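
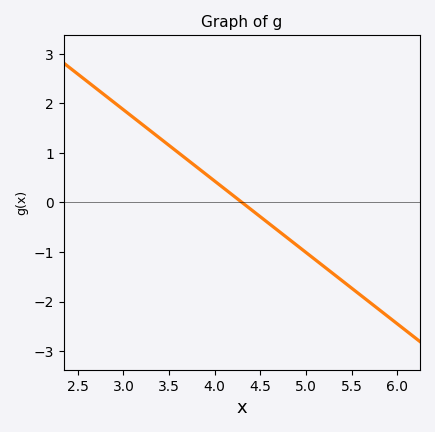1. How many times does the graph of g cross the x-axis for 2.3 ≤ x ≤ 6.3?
1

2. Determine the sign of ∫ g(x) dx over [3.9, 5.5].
negative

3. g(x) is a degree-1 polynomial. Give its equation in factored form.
y = -1.44(x - 4.3)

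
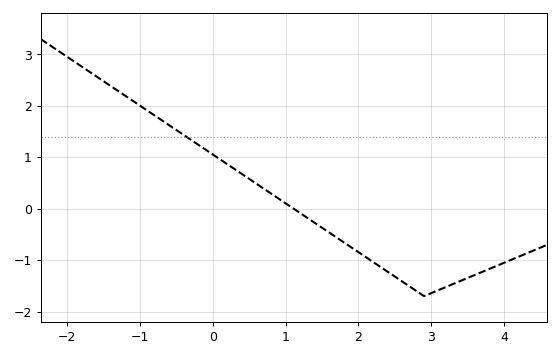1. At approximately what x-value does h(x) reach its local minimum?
2.9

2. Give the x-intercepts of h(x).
1.1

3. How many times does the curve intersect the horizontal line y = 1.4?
1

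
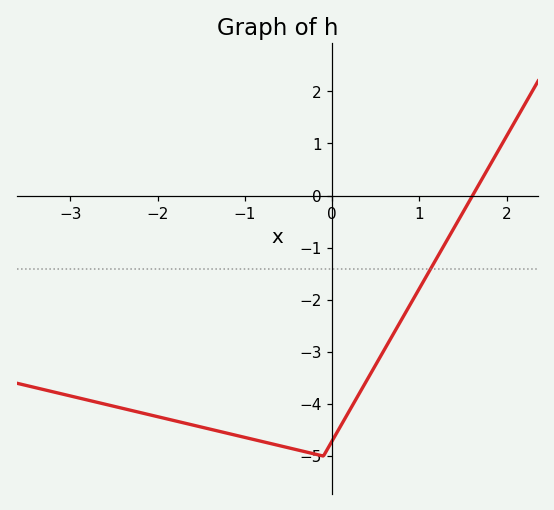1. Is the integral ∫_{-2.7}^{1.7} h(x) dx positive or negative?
negative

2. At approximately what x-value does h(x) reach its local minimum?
-0.102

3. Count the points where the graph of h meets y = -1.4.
1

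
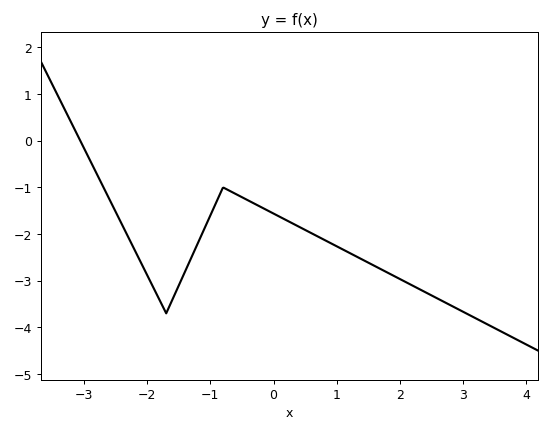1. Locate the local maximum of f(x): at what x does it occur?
-0.798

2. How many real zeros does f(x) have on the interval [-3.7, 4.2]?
1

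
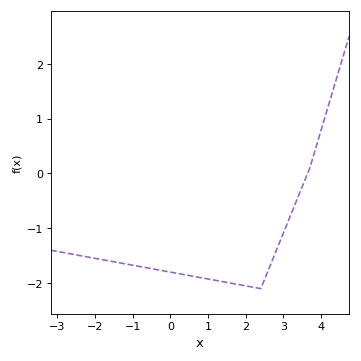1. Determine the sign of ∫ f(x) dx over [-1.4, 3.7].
negative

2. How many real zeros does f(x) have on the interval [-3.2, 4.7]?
1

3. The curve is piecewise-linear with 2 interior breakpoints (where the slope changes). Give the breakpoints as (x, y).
(2.4, -2.1); (3.7, 0.1)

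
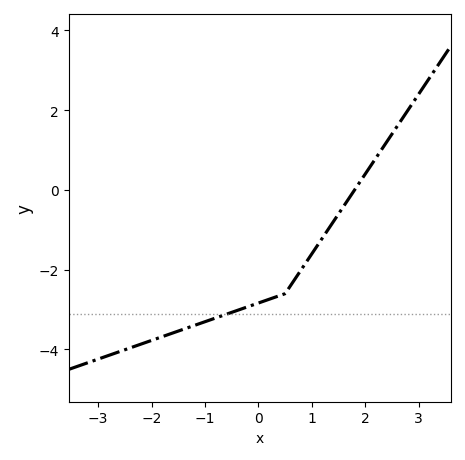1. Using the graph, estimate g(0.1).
-2.79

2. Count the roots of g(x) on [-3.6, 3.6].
1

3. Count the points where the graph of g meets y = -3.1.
1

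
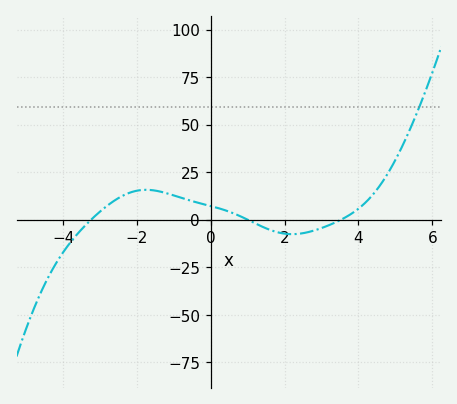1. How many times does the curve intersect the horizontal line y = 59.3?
1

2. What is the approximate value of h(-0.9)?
12.1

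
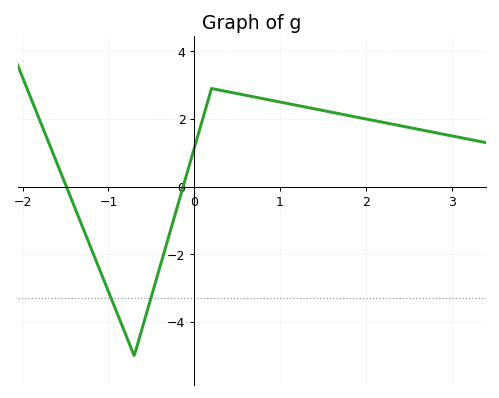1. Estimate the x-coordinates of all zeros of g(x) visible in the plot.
-1.49, -0.13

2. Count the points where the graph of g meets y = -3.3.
2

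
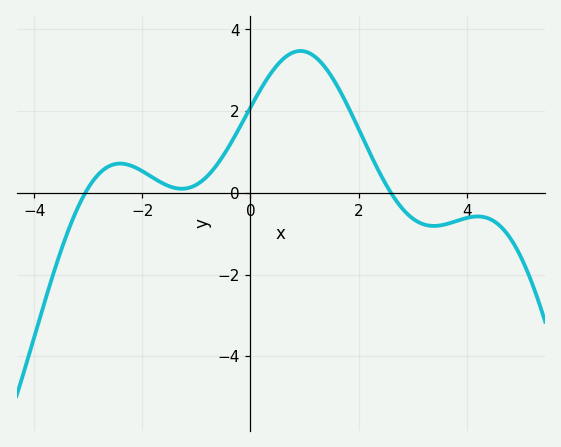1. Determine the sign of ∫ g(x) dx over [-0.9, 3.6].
positive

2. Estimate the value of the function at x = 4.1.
-0.586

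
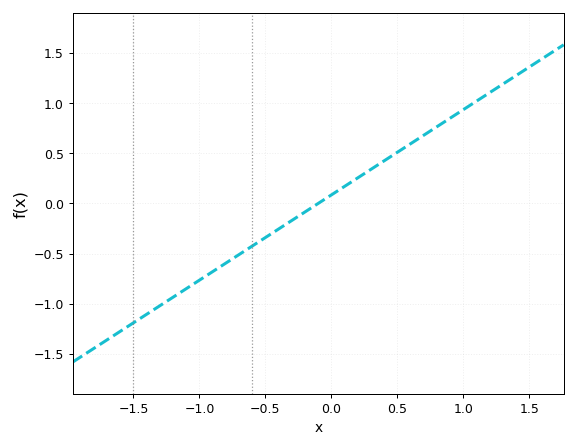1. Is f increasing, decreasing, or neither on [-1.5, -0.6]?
increasing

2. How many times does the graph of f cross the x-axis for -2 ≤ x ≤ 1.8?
1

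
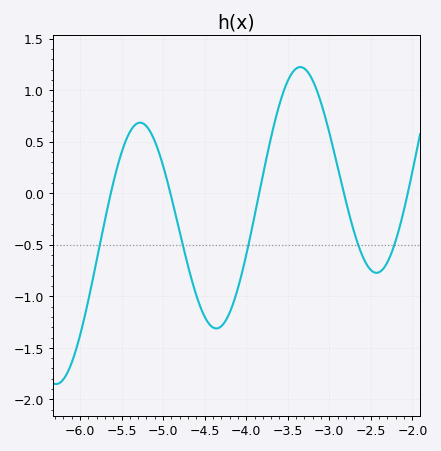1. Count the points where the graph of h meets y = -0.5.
5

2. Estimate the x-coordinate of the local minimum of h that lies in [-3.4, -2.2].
-2.4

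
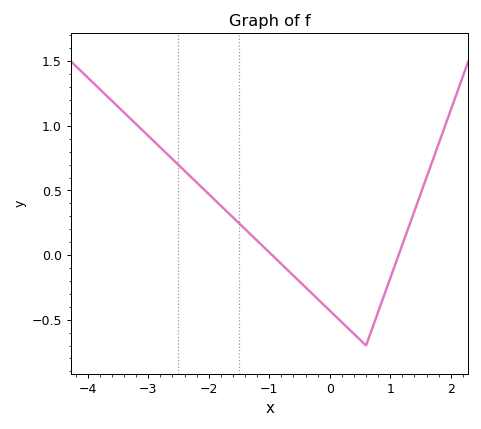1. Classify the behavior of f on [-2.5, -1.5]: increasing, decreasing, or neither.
decreasing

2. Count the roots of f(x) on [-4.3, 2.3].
2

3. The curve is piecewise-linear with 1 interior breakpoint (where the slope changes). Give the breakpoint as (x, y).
(0.6, -0.7)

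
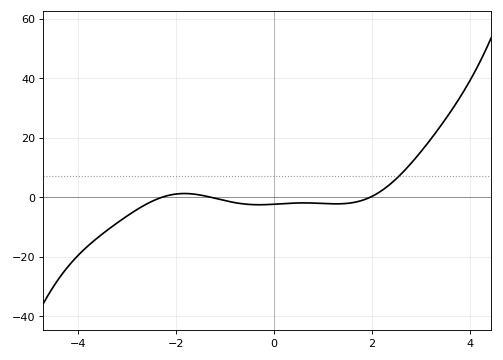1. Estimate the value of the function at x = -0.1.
-2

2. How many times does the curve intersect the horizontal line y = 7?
1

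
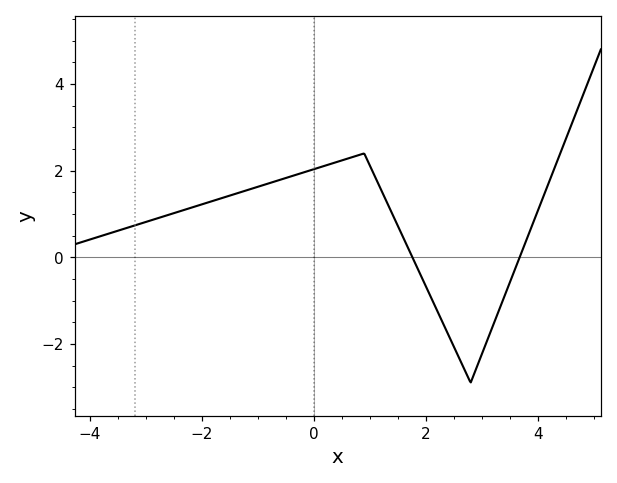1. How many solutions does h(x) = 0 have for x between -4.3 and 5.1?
2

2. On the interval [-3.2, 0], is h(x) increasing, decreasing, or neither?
increasing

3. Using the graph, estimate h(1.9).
-0.389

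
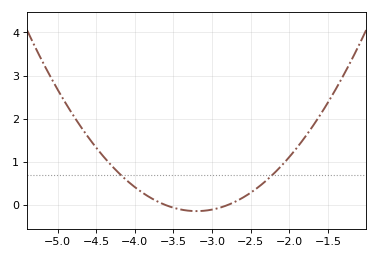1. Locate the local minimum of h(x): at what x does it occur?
-3.2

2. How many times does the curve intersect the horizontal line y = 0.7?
2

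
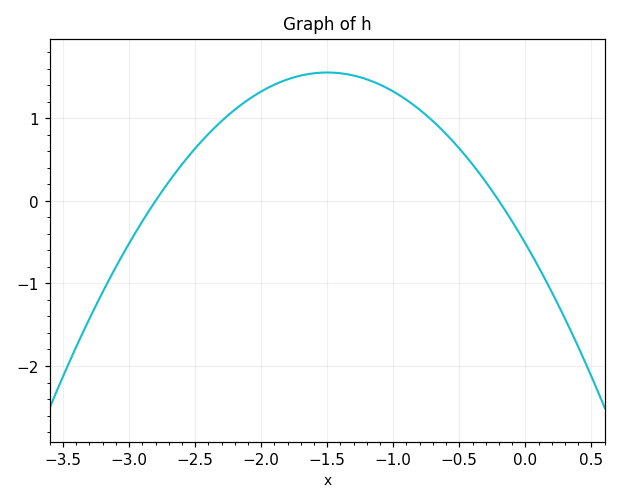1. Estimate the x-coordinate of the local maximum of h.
-1.5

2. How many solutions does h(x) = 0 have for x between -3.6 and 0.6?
2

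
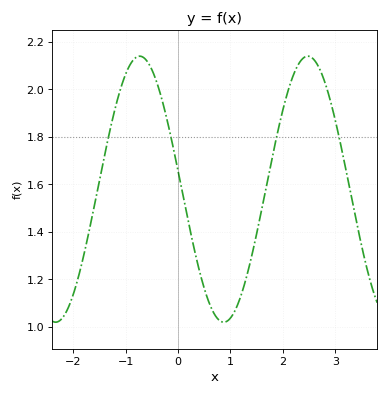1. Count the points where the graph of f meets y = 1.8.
4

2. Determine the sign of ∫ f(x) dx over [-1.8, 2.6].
positive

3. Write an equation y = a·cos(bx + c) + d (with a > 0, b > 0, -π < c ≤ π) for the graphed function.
y = 0.56cos(2x + 1.4) + 1.58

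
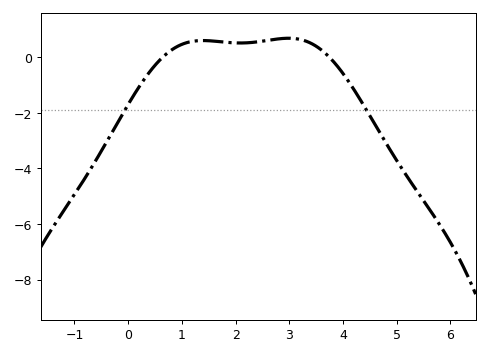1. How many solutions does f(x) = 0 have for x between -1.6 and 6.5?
2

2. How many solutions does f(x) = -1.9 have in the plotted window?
2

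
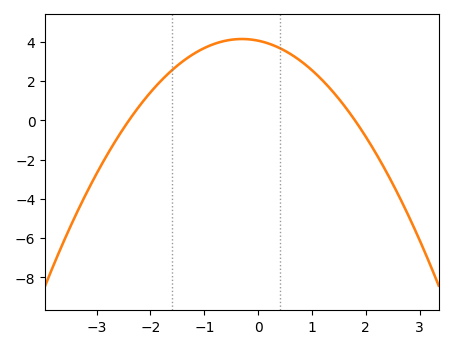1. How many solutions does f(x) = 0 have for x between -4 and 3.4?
2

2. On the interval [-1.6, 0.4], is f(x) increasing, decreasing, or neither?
neither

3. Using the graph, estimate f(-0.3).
4.15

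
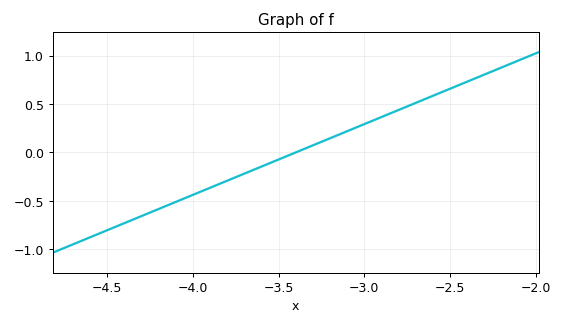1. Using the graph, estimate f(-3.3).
0.05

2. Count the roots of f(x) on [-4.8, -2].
1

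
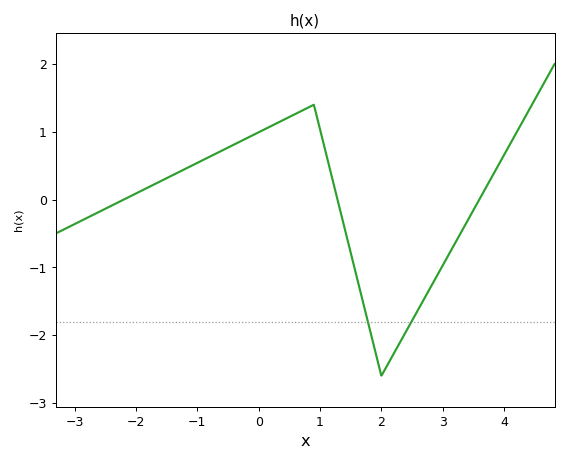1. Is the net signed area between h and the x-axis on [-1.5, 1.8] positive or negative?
positive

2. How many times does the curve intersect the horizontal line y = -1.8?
2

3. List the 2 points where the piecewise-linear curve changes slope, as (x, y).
(0.9, 1.4); (2, -2.6)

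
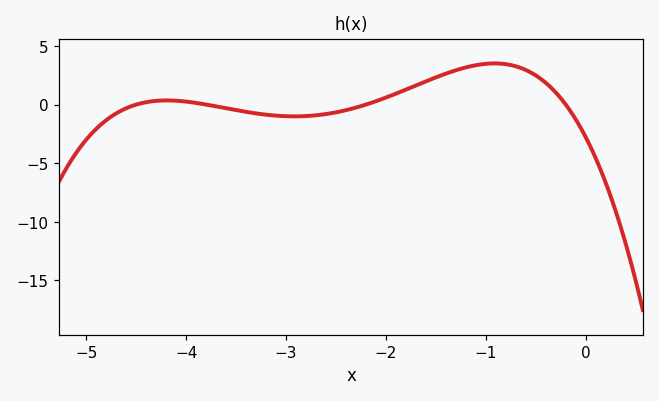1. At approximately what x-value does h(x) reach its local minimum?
-2.9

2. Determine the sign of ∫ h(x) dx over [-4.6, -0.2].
positive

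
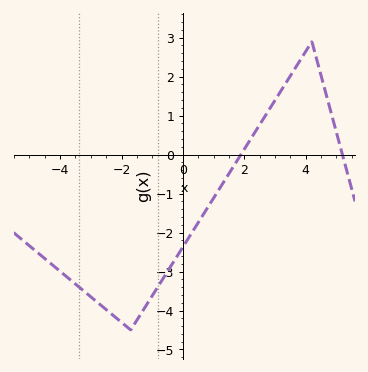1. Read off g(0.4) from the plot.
-1.9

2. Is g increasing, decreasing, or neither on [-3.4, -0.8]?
neither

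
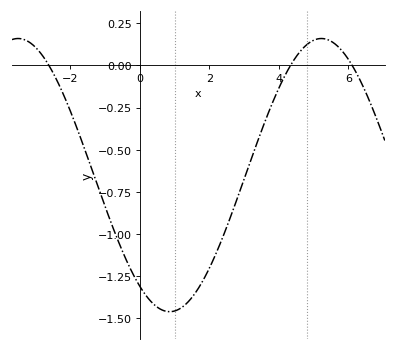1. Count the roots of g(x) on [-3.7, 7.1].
3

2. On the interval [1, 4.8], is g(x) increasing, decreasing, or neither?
increasing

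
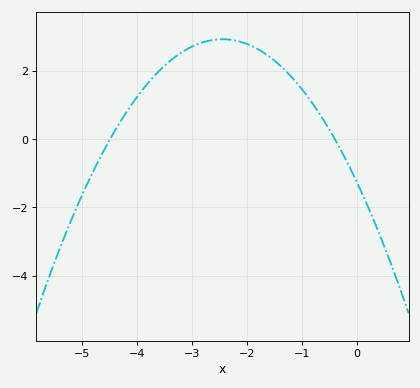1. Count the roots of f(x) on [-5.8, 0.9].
2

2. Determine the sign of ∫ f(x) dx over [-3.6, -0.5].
positive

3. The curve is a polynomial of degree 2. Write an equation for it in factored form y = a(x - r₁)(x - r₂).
y = -0.7(x + 4.5)(x + 0.4)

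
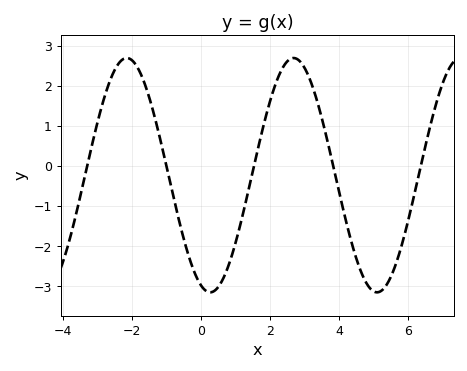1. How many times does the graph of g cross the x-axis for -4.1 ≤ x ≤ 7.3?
5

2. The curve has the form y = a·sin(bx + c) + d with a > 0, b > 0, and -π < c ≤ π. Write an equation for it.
y = 2.92sin(1.3x - 1.9) - 0.23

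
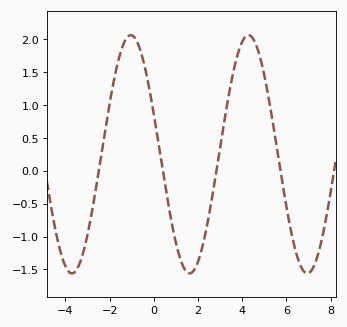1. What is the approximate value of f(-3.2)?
-1.25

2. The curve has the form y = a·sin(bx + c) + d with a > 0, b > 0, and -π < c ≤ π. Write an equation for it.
y = 1.81sin(1.2x + 2.8) + 0.25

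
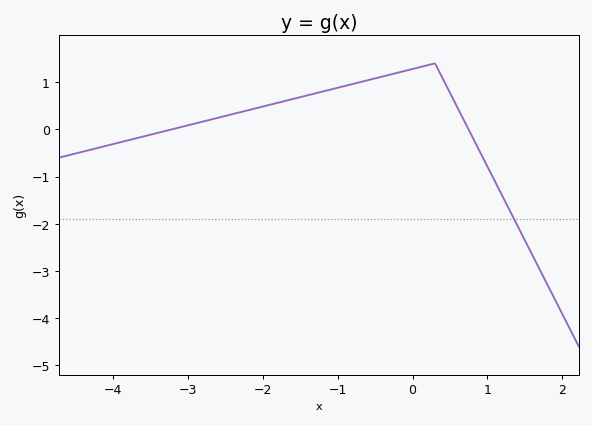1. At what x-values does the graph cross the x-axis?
-3.2, 0.7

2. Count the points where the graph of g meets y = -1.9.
1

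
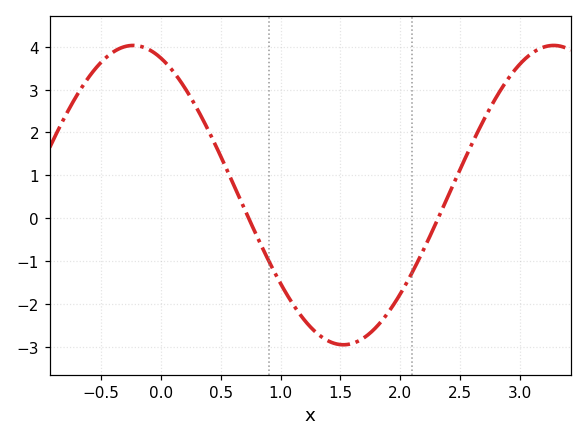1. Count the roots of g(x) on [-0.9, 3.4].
2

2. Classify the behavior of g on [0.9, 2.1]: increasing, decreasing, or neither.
neither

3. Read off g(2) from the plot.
-1.76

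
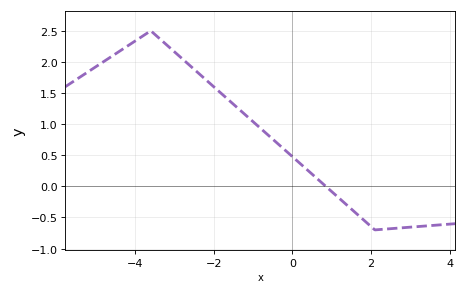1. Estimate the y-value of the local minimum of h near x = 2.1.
-0.7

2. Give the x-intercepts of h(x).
0.8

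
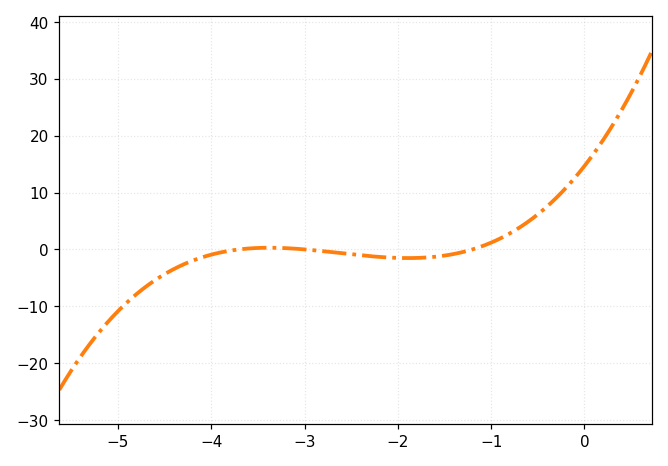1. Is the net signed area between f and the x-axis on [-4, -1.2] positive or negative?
negative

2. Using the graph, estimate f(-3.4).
0.29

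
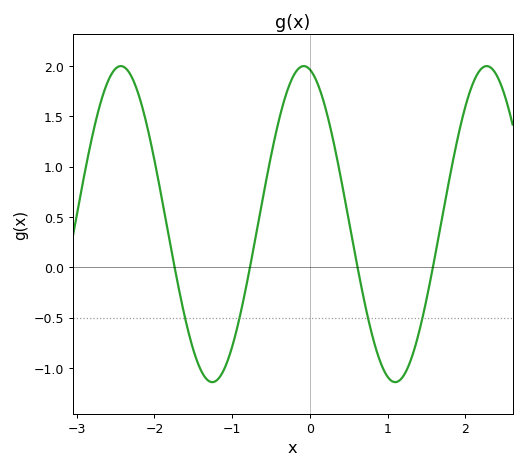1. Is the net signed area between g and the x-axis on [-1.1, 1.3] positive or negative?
positive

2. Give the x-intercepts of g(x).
-1.74, -0.771, 0.614, 1.58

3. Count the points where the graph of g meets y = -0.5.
4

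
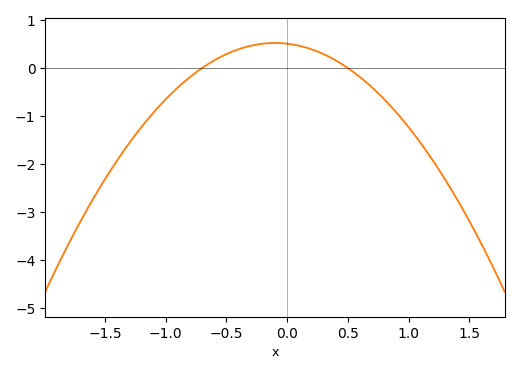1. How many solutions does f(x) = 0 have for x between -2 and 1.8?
2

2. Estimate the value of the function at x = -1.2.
-1.2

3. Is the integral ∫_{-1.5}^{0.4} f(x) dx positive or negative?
negative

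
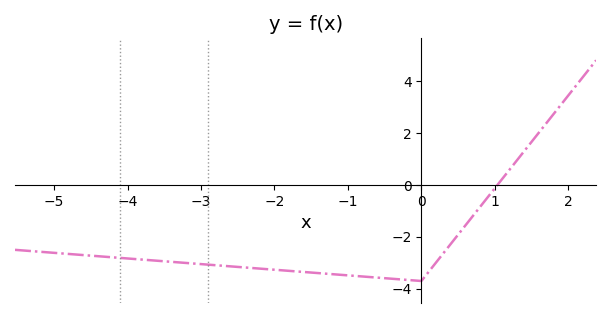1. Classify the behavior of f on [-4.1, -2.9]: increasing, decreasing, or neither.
decreasing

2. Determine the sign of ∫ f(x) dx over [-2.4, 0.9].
negative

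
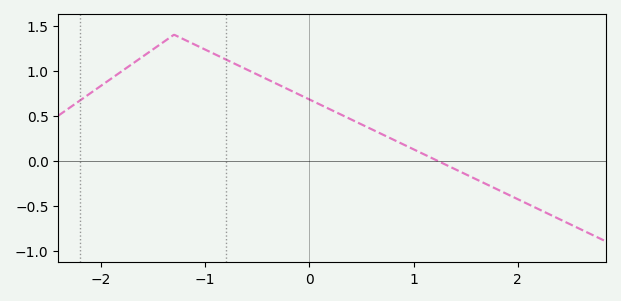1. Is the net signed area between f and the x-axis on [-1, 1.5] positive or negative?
positive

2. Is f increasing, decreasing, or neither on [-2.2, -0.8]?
neither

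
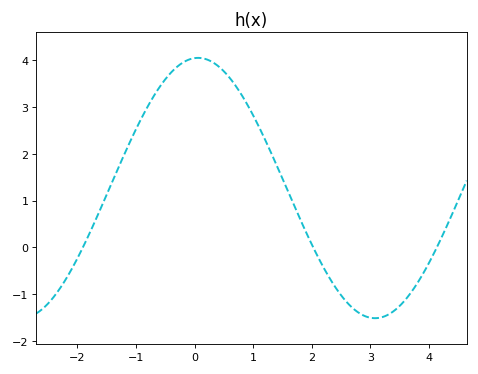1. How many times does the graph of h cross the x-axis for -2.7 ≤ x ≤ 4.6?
3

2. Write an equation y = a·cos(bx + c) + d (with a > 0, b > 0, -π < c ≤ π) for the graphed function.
y = 2.78cos(1x - 0.06) + 1.27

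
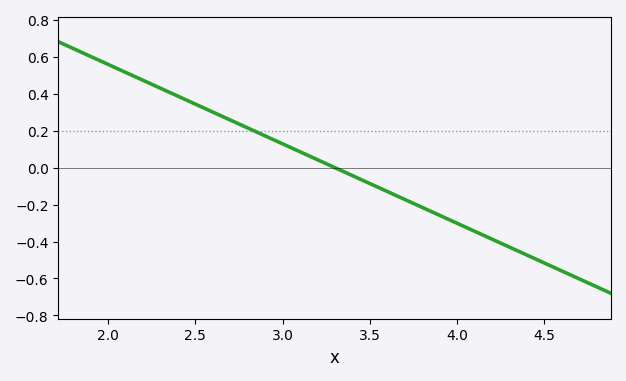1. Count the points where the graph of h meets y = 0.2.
1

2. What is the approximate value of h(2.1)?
0.516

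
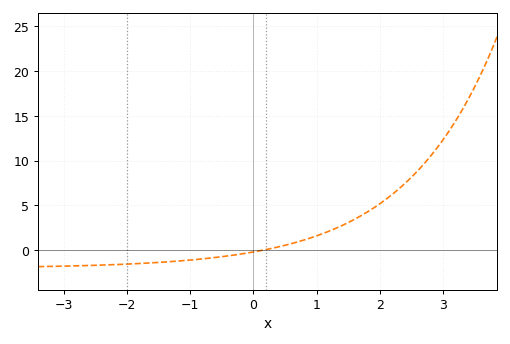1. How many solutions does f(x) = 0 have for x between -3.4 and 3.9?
1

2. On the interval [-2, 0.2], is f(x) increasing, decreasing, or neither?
increasing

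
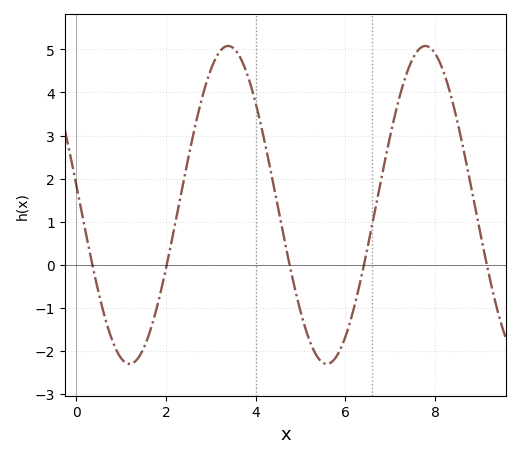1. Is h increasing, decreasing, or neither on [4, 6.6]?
neither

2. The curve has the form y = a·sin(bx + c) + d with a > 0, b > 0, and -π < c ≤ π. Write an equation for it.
y = 3.69sin(1.4x + 3) + 1.39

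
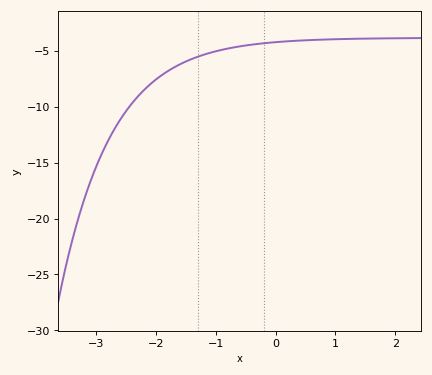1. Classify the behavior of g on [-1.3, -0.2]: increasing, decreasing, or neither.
increasing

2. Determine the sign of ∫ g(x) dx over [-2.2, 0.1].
negative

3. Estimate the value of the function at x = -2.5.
-10.4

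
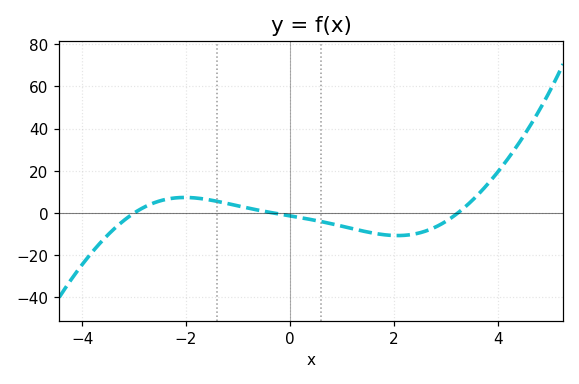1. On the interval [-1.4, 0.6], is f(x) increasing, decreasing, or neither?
decreasing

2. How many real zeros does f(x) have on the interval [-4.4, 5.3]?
3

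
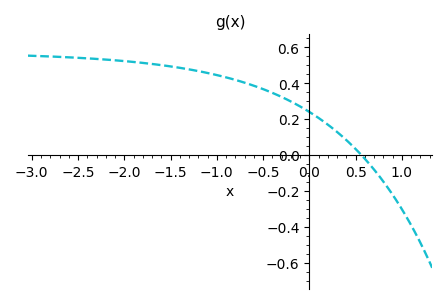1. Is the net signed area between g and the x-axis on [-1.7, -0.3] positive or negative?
positive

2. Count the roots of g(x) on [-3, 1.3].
1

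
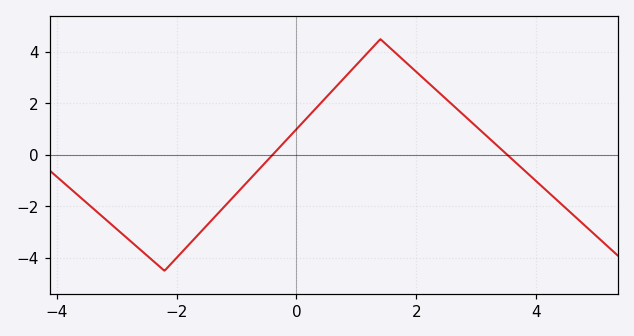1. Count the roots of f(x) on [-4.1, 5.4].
2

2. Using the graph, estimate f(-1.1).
-1.75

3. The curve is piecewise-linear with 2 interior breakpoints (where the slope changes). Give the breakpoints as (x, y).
(-2.2, -4.5); (1.4, 4.5)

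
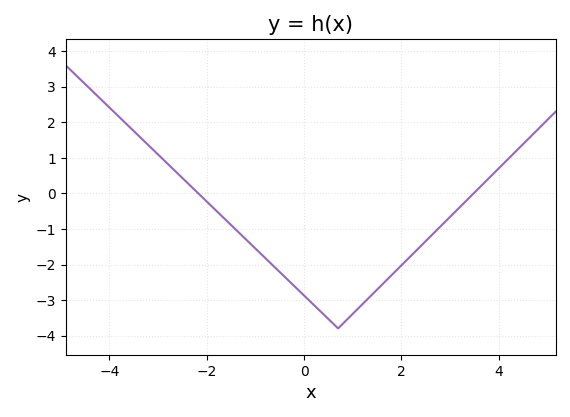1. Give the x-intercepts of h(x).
-2.2, 3.4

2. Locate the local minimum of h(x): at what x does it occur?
0.8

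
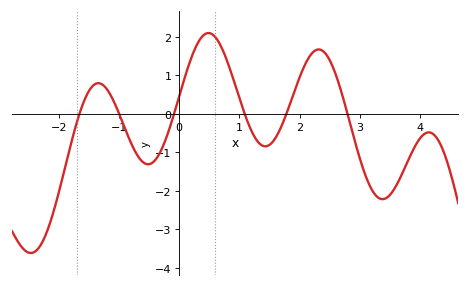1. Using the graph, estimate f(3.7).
-1.57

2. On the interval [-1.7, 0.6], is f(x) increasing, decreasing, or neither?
neither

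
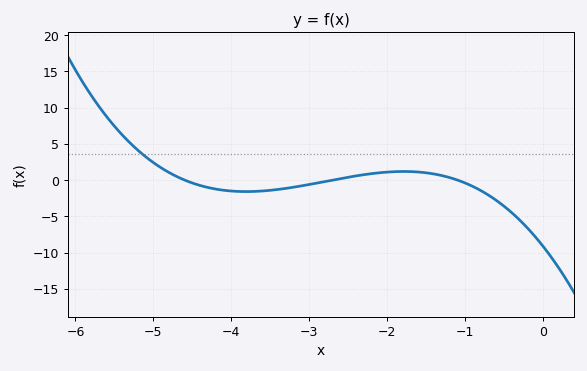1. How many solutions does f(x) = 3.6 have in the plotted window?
1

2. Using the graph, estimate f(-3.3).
-1.15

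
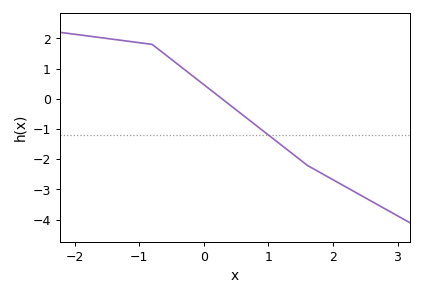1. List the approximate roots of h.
0.3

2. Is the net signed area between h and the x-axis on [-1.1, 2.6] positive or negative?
negative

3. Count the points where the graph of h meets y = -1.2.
1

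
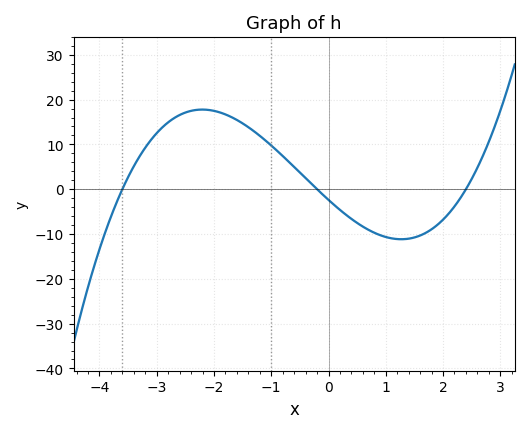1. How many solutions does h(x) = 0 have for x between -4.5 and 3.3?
3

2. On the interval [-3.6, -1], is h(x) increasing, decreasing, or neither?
neither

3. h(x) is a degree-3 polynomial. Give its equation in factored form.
y = 1.38(x + 3.6)(x + 0.2)(x - 2.4)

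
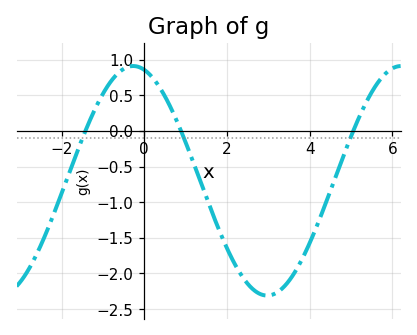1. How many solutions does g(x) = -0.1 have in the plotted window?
3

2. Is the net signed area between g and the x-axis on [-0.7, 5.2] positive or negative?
negative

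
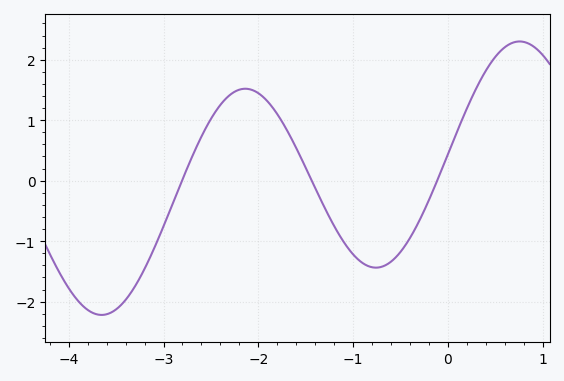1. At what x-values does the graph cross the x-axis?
-2.81, -1.44, -0.112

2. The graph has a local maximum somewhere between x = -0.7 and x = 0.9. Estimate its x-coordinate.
0.759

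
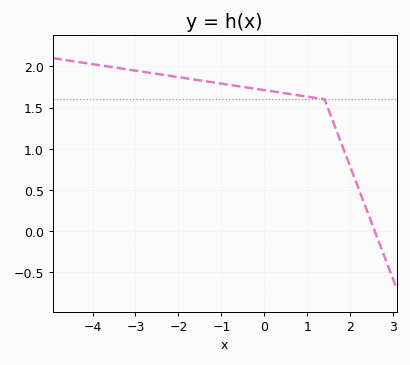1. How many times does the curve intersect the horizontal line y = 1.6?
1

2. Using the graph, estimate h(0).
1.71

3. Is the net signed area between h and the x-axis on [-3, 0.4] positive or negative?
positive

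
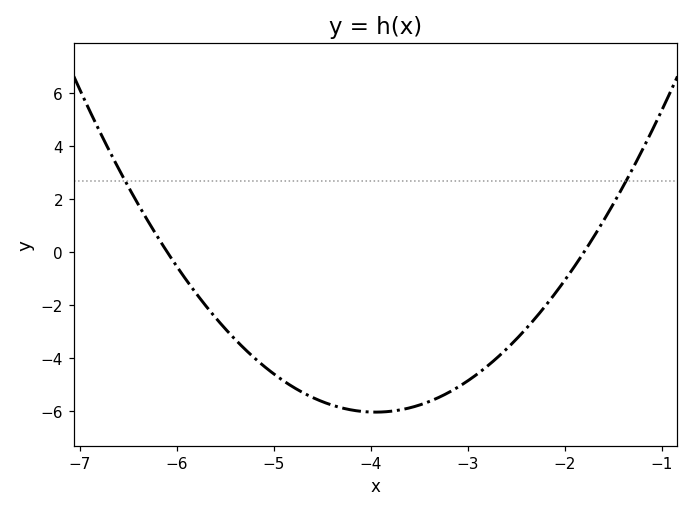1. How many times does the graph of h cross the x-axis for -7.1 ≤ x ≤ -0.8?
2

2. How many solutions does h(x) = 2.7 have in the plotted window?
2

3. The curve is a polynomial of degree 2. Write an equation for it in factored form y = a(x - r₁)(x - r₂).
y = 1.31(x + 6.1)(x + 1.8)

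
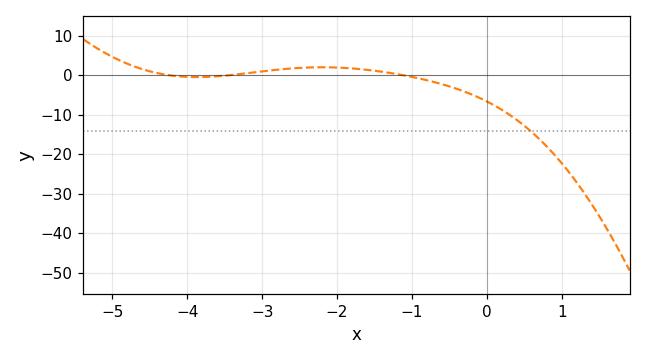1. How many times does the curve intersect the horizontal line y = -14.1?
1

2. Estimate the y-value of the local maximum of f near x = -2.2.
2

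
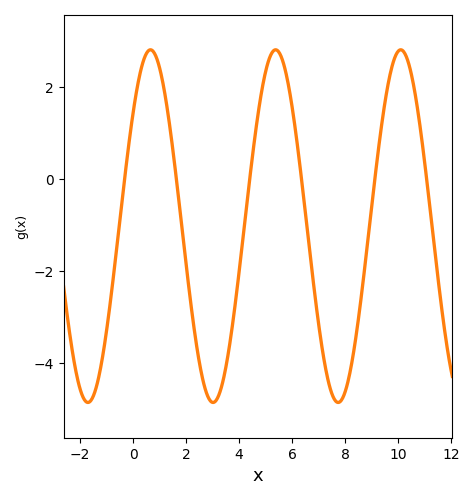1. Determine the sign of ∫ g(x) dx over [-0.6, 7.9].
negative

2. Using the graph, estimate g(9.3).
0.815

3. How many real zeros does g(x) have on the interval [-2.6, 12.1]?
6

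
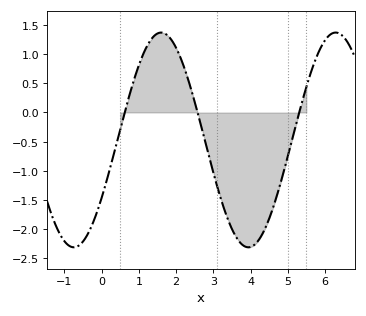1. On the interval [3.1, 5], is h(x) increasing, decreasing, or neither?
neither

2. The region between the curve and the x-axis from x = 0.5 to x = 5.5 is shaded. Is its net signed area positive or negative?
negative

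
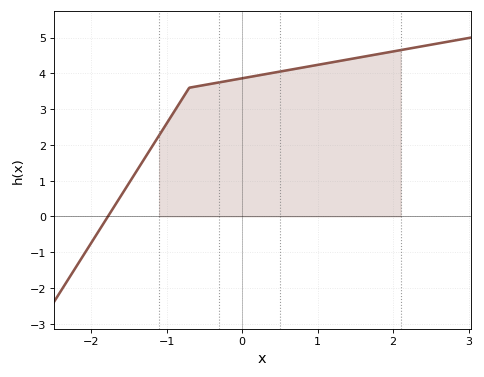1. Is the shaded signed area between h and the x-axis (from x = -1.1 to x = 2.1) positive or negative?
positive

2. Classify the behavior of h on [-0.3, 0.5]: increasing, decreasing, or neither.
increasing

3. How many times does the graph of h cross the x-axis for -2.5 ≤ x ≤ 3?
1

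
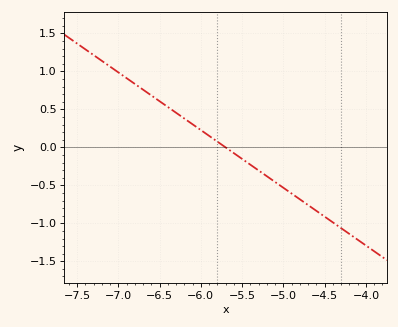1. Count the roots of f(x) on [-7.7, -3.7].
1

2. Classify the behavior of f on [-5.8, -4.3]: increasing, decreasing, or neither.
decreasing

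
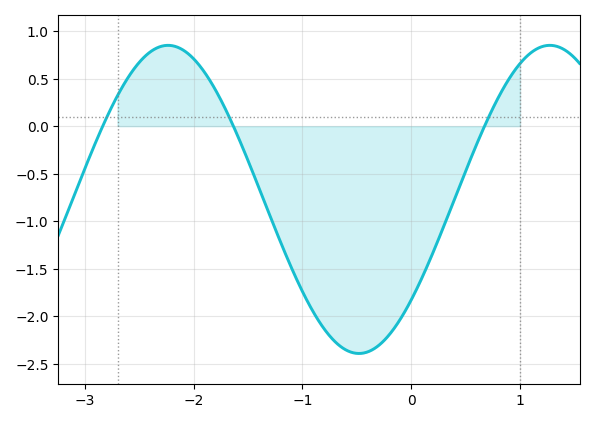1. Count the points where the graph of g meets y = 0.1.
3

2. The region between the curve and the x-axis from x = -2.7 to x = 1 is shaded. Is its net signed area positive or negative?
negative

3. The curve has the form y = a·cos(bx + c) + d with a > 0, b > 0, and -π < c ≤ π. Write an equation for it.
y = 1.62cos(1.79x - 2.28) - 0.77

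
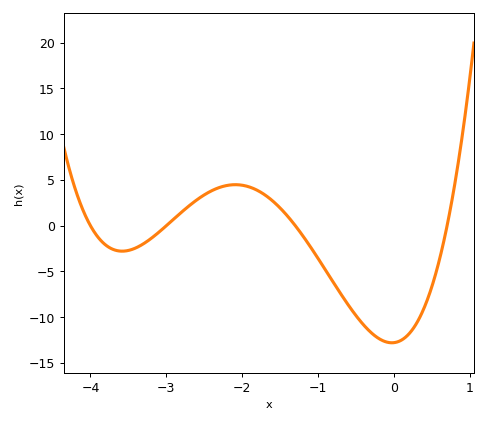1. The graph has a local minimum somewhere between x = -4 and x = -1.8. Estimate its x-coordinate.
-3.6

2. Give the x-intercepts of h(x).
-4, -3, -1.3, 0.7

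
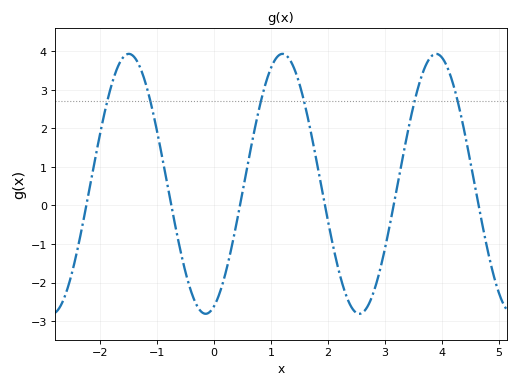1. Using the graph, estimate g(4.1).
3.55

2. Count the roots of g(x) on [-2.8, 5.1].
6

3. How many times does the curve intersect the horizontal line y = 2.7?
6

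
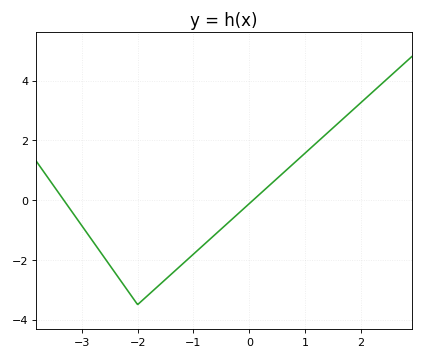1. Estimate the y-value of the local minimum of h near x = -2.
-3.5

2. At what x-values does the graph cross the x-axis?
-3.32, 0.071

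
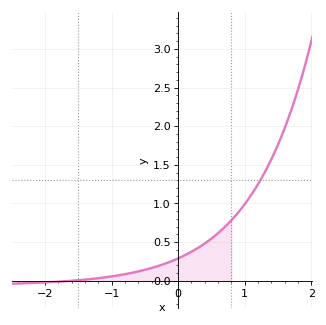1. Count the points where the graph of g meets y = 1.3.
1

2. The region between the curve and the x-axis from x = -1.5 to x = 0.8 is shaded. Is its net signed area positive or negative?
positive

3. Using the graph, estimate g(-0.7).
0.1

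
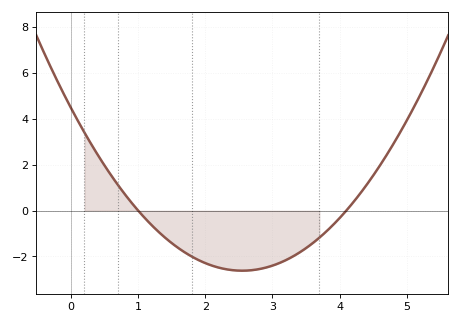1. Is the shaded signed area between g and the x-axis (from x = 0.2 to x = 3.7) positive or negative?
negative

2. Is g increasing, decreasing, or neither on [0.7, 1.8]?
decreasing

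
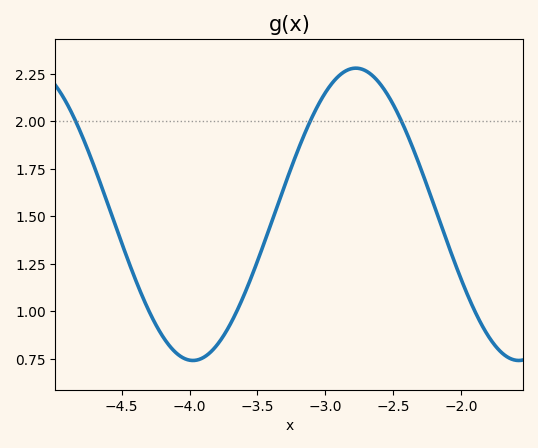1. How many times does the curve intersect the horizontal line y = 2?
3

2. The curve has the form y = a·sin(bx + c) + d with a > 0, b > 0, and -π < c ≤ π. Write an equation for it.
y = 0.77sin(2.6x + 2.6) + 1.51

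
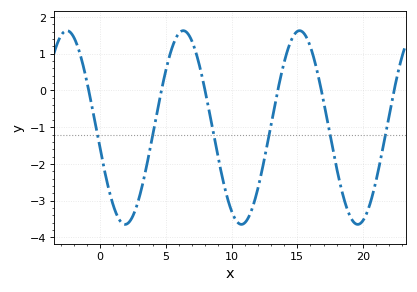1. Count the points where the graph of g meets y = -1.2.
6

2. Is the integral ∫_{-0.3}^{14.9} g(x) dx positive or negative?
negative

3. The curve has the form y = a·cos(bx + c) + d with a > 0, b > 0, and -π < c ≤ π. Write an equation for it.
y = 2.64cos(0.71x + 1.8) - 1.01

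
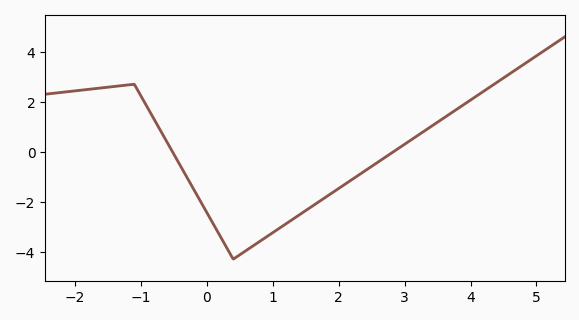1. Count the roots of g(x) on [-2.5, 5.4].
2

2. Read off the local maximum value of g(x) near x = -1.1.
2.6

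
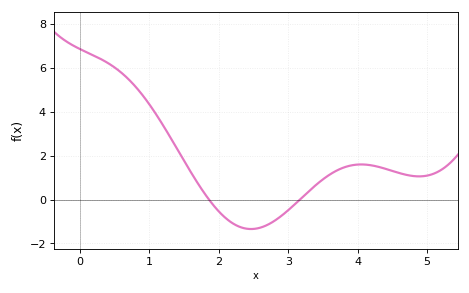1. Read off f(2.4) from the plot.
-1.4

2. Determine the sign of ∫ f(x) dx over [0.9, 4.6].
positive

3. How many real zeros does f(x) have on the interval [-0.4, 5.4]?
2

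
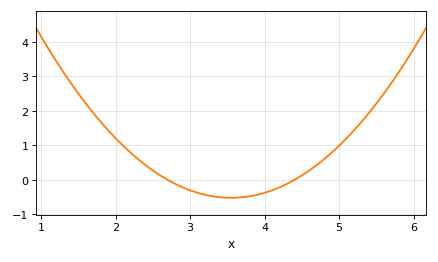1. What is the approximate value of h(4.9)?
0.8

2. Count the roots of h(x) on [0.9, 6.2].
2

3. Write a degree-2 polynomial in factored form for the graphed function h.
y = 0.72(x - 2.7)(x - 4.4)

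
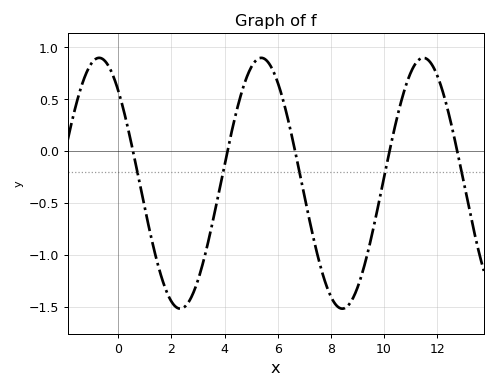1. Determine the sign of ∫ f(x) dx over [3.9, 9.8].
negative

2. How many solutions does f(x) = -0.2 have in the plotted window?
5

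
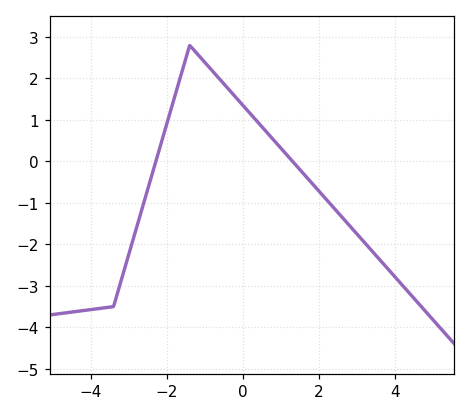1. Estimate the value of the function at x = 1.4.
-0.098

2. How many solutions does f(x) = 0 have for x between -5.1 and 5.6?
2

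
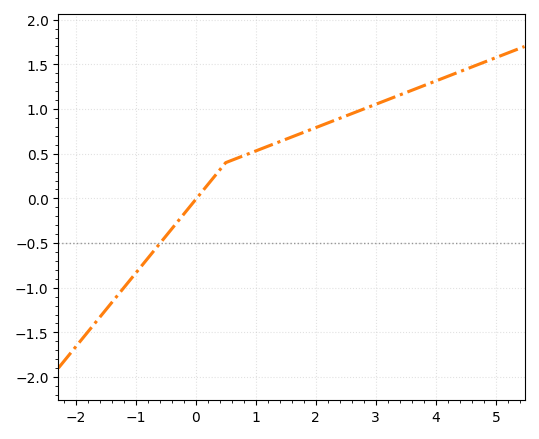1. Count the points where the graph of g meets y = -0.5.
1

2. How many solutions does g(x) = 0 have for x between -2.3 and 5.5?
1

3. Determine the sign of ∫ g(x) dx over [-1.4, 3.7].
positive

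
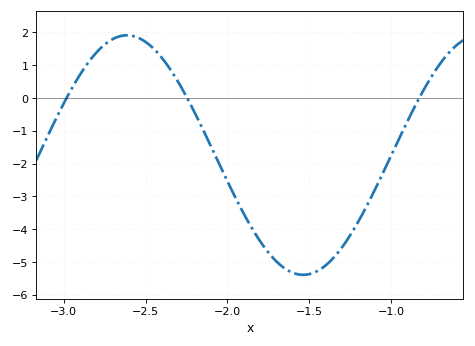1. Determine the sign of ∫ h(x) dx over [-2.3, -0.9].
negative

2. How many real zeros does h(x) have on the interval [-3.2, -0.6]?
3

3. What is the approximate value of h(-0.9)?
-0.7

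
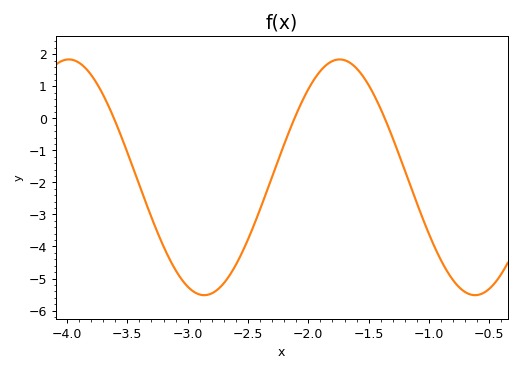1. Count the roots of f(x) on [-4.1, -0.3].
3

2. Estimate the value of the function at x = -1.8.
1.79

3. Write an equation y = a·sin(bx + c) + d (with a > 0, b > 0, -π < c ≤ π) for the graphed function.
y = 3.68sin(2.8x + 0.162) - 1.84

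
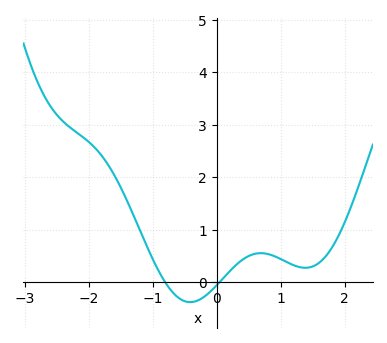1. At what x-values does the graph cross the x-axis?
-0.8, 0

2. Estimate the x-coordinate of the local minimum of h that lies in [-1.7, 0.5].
-0.4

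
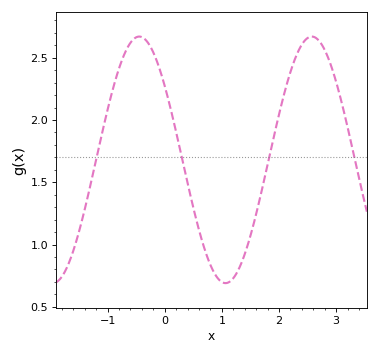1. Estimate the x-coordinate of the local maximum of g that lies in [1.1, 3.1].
2.57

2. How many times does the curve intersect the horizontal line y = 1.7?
4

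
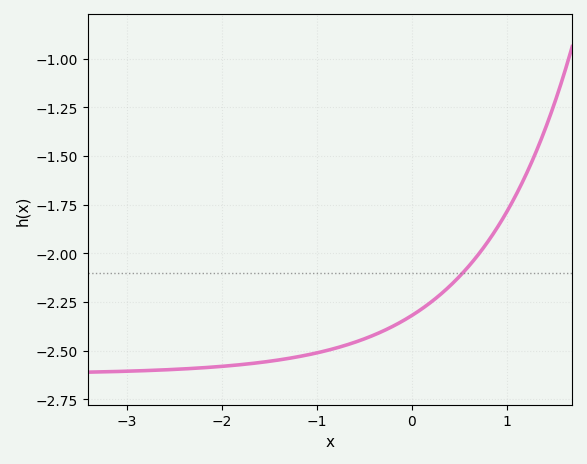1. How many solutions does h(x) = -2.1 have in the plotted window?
1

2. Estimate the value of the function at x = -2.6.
-2.6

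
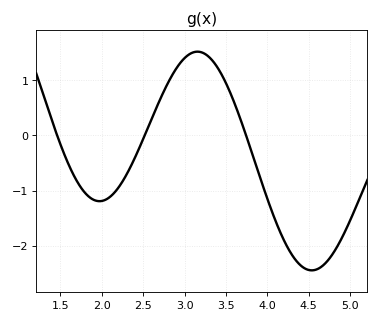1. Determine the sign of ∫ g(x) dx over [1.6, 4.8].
negative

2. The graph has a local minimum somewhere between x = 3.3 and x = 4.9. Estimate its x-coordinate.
4.5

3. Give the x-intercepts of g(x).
1.5, 2.5, 3.7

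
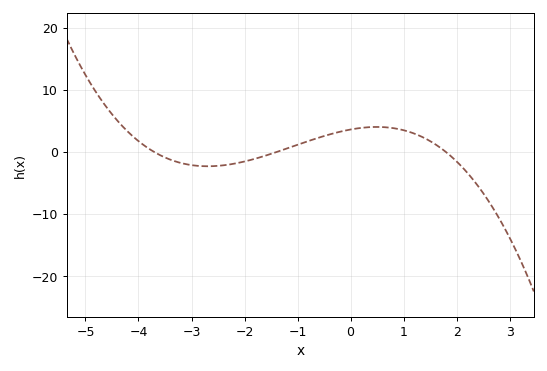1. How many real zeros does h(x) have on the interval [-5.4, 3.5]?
3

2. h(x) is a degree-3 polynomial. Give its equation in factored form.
y = -0.39(x + 3.7)(x + 1.4)(x - 1.8)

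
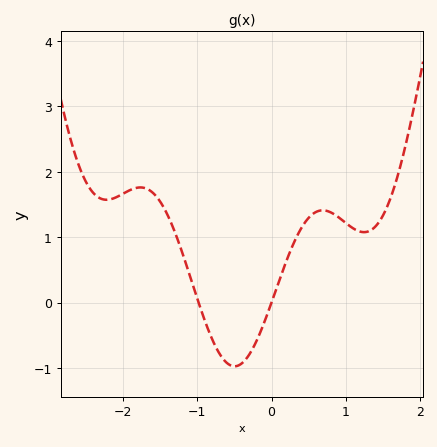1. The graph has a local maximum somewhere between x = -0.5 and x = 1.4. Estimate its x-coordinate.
0.688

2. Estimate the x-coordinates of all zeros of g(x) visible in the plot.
-0.981, 0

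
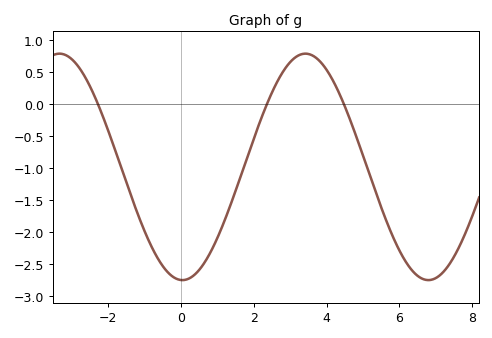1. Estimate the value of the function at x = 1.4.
-1.5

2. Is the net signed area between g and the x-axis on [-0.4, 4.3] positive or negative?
negative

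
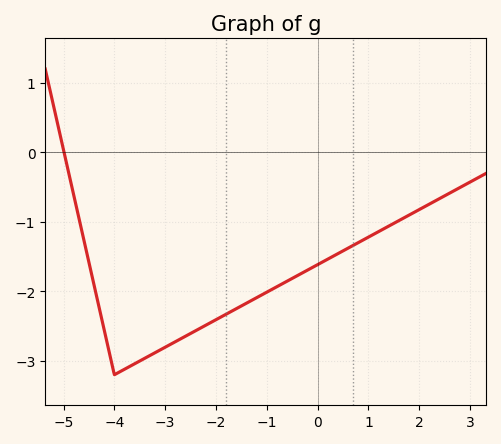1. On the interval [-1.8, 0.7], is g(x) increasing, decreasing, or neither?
increasing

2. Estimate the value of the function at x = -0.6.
-1.85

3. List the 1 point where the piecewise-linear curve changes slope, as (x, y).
(-4, -3.2)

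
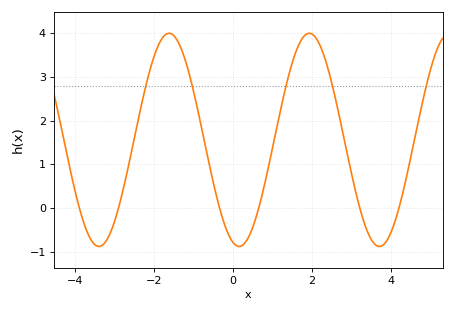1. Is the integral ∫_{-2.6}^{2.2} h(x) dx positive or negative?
positive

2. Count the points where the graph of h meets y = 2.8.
5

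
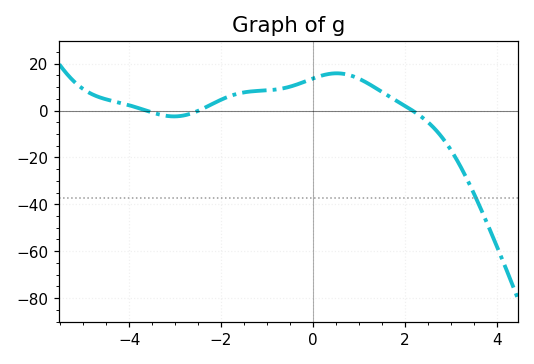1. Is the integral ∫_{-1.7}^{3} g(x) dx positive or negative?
positive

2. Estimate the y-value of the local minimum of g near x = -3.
-2.51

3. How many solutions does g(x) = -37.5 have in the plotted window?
1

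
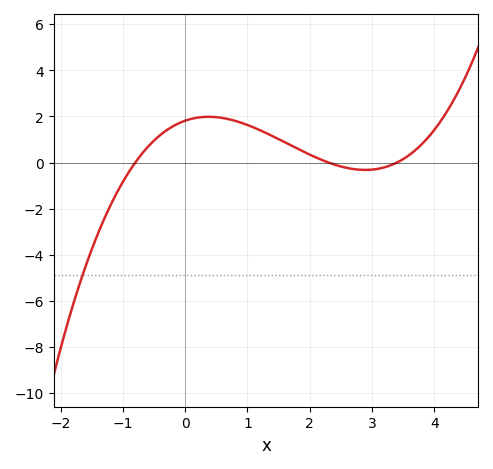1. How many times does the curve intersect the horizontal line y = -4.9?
1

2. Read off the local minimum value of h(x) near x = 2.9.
-0.322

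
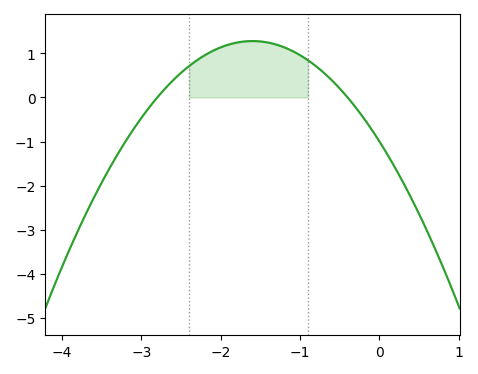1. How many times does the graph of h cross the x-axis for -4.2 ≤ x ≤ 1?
2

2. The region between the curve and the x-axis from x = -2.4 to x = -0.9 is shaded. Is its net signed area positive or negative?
positive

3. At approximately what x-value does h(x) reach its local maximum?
-1.6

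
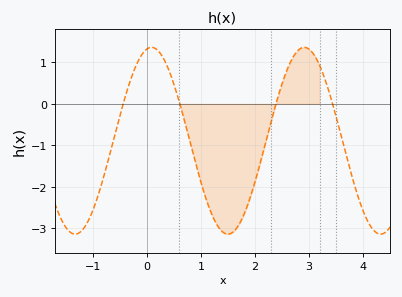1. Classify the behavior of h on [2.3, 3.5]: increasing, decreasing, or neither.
neither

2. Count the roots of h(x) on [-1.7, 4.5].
4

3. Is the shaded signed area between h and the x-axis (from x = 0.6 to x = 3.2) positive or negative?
negative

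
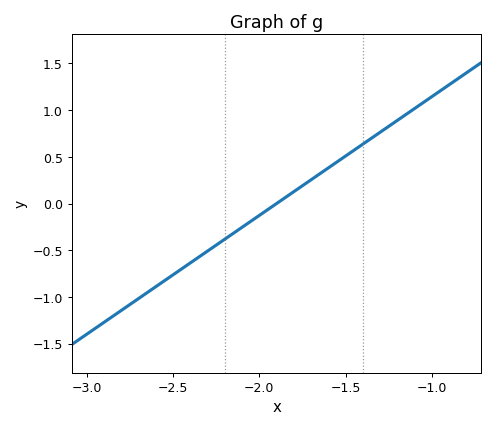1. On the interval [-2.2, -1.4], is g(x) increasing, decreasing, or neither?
increasing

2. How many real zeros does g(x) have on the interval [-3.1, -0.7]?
1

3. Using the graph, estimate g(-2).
-0.15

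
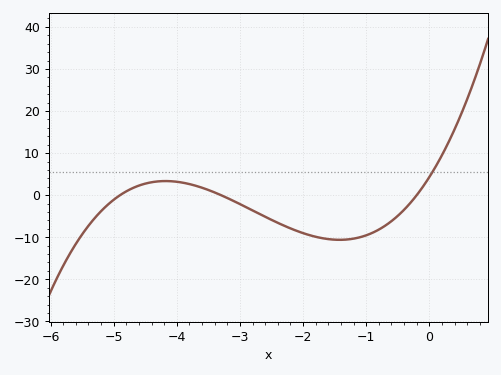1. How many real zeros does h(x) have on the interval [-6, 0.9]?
3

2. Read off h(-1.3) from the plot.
-11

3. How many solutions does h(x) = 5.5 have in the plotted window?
1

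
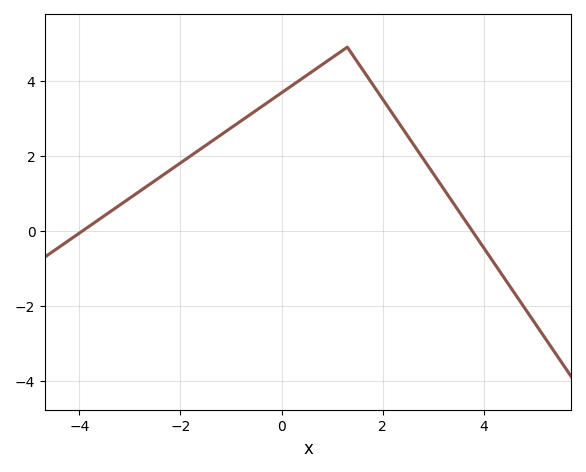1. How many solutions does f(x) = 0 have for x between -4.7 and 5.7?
2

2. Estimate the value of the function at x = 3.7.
0.2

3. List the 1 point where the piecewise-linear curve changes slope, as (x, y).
(1.3, 4.9)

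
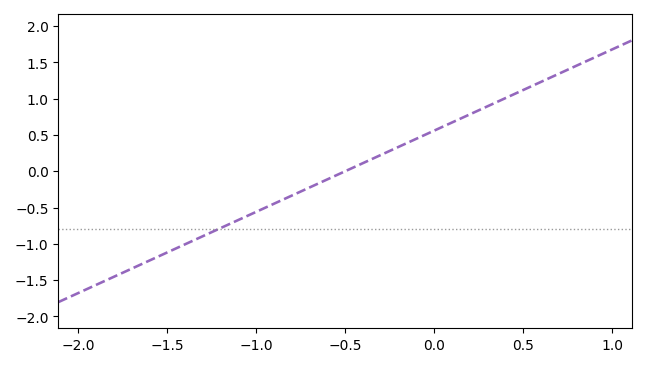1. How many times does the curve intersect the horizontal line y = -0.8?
1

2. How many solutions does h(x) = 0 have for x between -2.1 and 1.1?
1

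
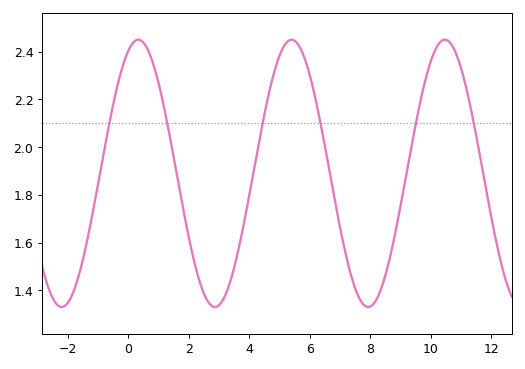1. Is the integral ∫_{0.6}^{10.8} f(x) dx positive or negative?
positive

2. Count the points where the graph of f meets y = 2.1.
6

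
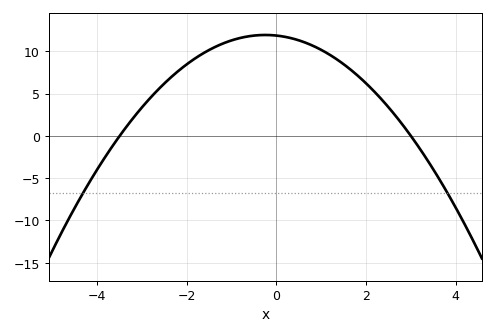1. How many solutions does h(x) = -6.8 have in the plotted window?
2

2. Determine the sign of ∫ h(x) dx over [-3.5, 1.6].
positive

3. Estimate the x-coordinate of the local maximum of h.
-0.2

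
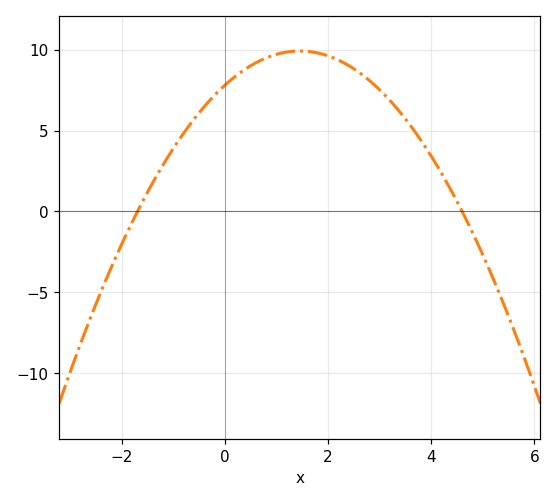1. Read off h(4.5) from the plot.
0.5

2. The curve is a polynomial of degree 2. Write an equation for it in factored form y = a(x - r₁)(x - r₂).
y = -1(x + 1.7)(x - 4.6)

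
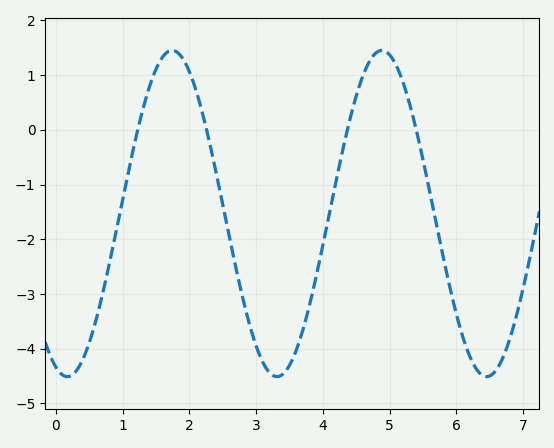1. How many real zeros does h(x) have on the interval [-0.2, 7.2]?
4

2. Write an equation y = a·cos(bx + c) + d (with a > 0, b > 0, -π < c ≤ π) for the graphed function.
y = 2.98cos(2x + 2.8) - 1.53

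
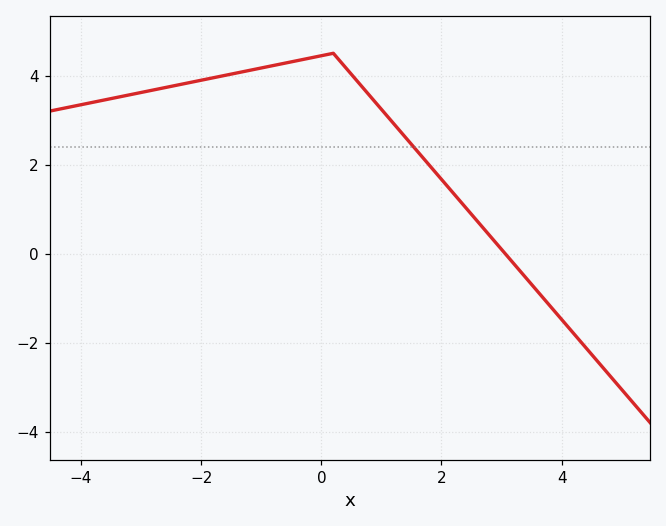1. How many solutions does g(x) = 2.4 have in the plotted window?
1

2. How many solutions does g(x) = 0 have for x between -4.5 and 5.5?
1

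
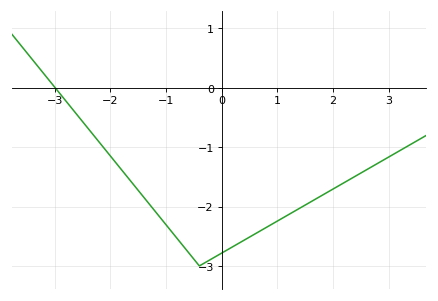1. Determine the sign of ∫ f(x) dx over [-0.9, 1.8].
negative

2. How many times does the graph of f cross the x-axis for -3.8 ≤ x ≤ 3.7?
1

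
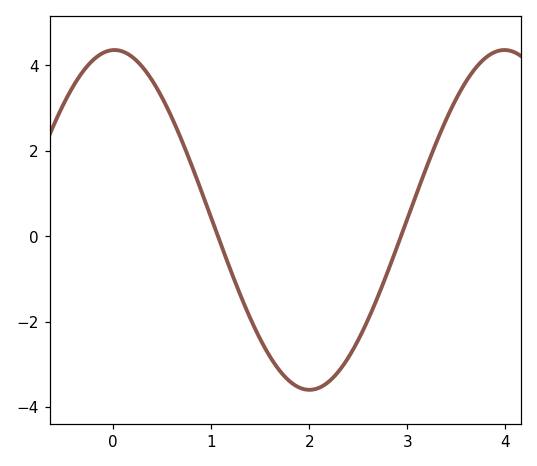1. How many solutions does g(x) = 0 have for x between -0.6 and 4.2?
2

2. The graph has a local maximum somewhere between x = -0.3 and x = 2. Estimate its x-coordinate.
0.013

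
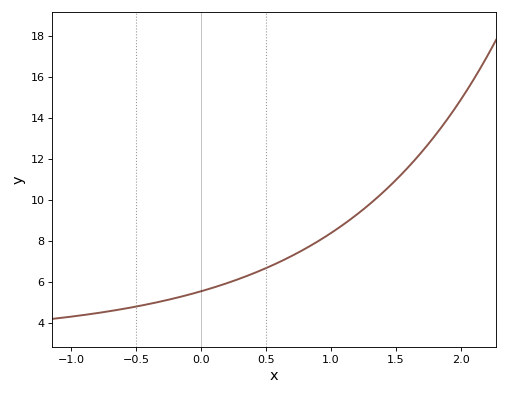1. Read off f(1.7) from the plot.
12.3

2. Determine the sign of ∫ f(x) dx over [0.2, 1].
positive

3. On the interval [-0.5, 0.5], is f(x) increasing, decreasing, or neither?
increasing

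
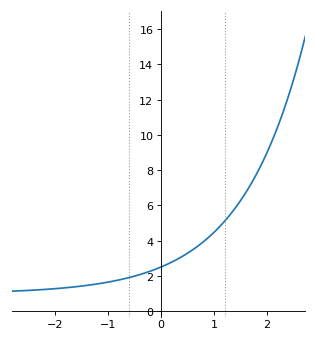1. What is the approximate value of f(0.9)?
4.2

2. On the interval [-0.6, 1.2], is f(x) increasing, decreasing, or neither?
increasing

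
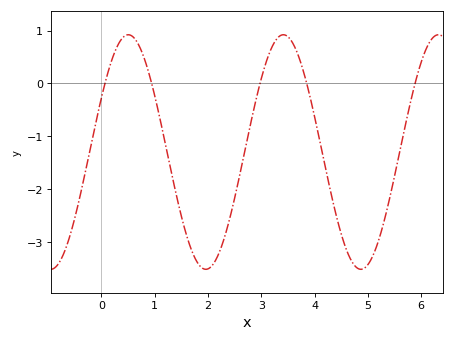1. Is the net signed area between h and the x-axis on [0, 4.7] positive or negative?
negative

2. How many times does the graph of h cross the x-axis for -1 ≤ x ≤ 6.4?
5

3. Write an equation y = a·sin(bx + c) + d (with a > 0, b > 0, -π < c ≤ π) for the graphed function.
y = 2.22sin(2.2x + 0.48) - 1.3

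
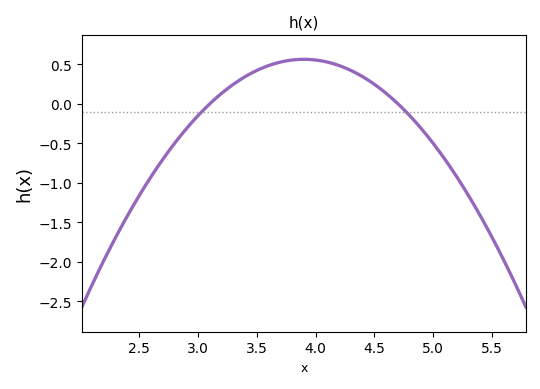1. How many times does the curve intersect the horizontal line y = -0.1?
2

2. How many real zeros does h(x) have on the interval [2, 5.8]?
2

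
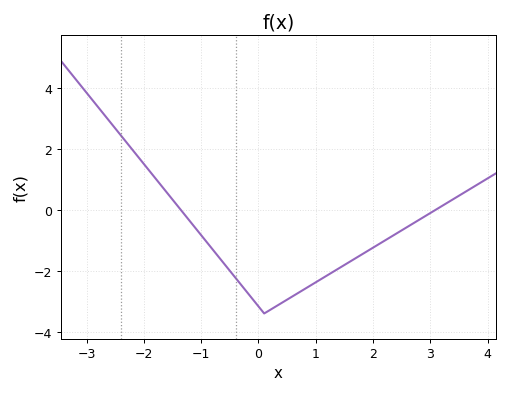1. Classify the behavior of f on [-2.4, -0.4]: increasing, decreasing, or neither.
decreasing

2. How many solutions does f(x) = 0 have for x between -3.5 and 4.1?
2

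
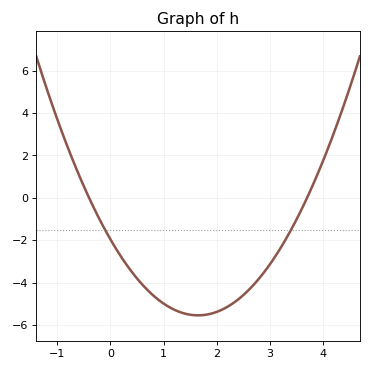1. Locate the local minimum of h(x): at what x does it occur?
1.65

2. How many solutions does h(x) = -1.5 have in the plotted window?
2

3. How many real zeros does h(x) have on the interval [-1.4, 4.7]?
2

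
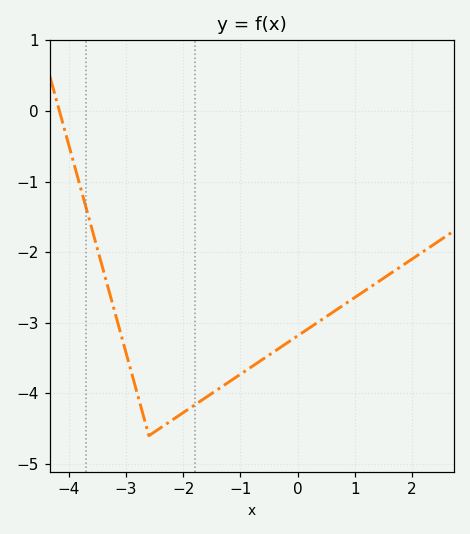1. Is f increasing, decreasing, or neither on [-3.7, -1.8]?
neither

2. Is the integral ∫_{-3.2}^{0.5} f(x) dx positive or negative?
negative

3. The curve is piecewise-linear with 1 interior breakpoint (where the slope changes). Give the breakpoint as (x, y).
(-2.6, -4.6)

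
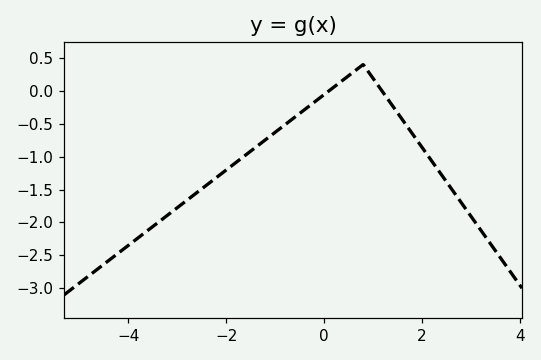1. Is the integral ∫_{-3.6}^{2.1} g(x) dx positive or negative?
negative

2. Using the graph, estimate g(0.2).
0.05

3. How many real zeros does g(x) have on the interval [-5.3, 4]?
2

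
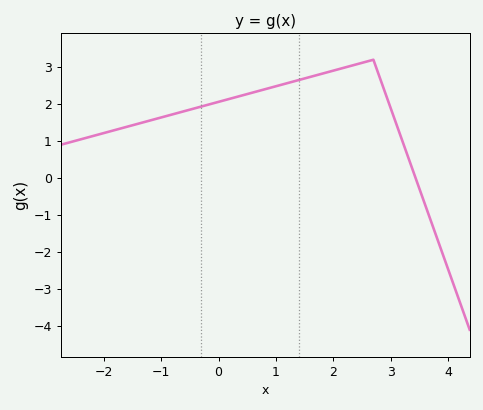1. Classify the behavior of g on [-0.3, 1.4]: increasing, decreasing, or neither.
increasing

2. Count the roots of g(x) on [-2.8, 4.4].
1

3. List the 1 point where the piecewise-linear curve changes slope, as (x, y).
(2.7, 3.2)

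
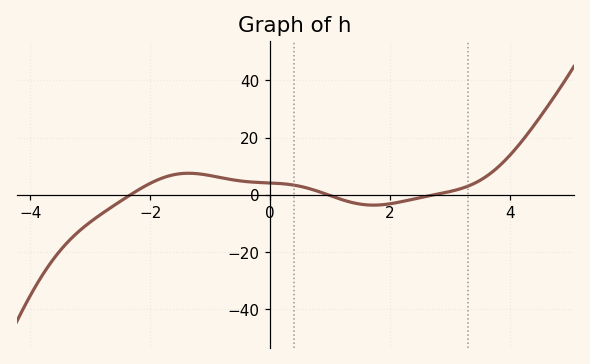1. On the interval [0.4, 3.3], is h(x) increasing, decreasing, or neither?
neither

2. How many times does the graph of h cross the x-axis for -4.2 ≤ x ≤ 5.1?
3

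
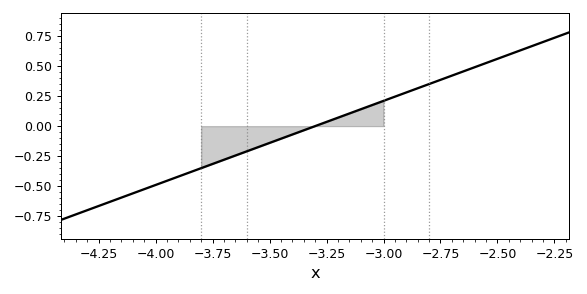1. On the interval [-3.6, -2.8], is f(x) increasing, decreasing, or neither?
increasing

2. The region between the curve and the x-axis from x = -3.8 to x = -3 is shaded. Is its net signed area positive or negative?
negative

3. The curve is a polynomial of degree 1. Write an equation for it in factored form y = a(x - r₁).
y = 0.7(x + 3.3)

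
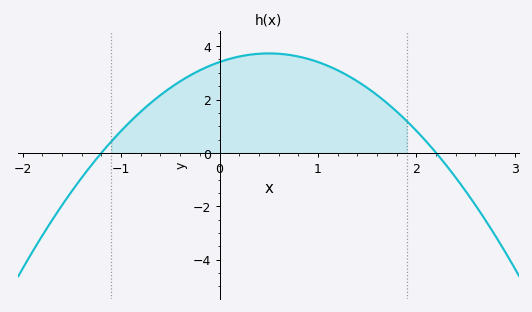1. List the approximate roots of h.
-1.2, 2.2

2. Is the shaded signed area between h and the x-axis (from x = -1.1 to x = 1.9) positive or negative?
positive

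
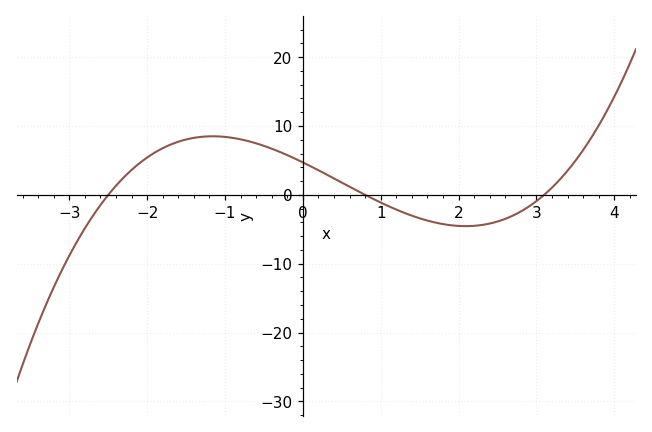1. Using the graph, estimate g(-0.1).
5.25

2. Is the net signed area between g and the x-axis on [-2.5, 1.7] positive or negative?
positive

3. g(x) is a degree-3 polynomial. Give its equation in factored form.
y = 0.76(x + 2.5)(x - 0.8)(x - 3.1)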